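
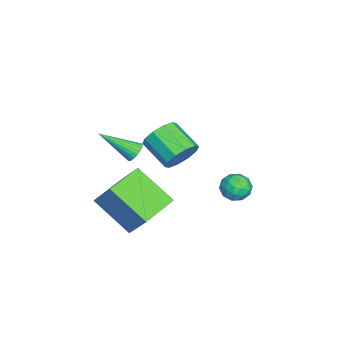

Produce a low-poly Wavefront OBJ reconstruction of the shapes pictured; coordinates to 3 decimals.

v 1.139 -2.882 2.83
v 1.627 -2.945 2.695
v 1.241 -4.358 3.89
v 1.645 -2.829 2.855
v 1.587 -2.721 3.011
v 1.461 -2.637 3.14
v 1.285 -2.59 3.222
v 1.087 -2.588 3.244
v 0.898 -2.631 3.202
v 0.744 -2.712 3.105
v 0.651 -2.819 2.965
v 0.632 -2.935 2.805
v 0.691 -3.044 2.648
v 0.817 -3.128 2.519
v 0.993 -3.174 2.438
v 1.19 -3.176 2.416
v 1.38 -3.133 2.457
v 1.533 -3.052 2.555
v -1.754 1.552 -0.759
v -1.306 1.426 -1.343
v -1.394 0.514 -0.257
v -0.946 0.388 -0.841
v -0.791 0.941 -0.364
v -1.013 1.582 -0.674
v -1.687 0.358 -0.926
v -1.909 0.999 -1.236
v -1.264 0.687 -1.446
v -0.71 1.048 -1.098
v -1.99 0.892 -0.502
v -1.436 1.253 -0.154
v -1.562 1.58 -1.095
v -1.138 0.36 -0.505
v -1.047 0.685 -0.225
v -0.783 0.611 -0.568
v -1.39 1.672 -0.702
v -1.126 1.598 -1.045
v -0.823 1.313 -0.47
v -1.574 0.342 -0.555
v -1.31 0.268 -0.898
v -1.917 1.329 -1.032
v -1.653 1.255 -1.375
v -1.877 0.627 -1.13
v -1.274 1.072 -1.499
v -1.062 0.462 -1.203
v -1.497 0.444 -1.254
v -1.628 0.821 -1.436
v -0.948 1.284 -1.294
v -0.736 0.674 -0.999
v -0.645 0.999 -0.719
v -0.776 1.376 -0.901
v -0.924 0.85 -1.355
v -1.964 1.266 -0.601
v -1.752 0.656 -0.306
v -1.924 0.564 -0.699
v -2.055 0.941 -0.881
v -1.638 1.478 -0.397
v -1.426 0.868 -0.101
v -1.072 1.119 -0.164
v -1.203 1.496 -0.346
v -1.776 1.09 -0.245
v 0.512 -3.576 0.607
v 1.082 -2.792 1.829
v 1.2 -2.012 -0.715
v 1.77 -1.229 0.507
v 2.13 -4.451 0.413
v 2.7 -3.668 1.635
v 2.818 -2.888 -0.909
v 3.388 -2.104 0.313
v -1.899 -1.39 0.513
v -1.212 -1.575 1.064
v -2.114 -2.675 1.819
v -2.801 -2.49 1.267
v -1.514 -1.169 1.295
v -2.415 -2.269 2.05
v -1.962 -0.847 1.228
v -2.864 -1.947 1.983
v -2.387 -0.733 0.887
v -3.289 -1.833 1.642
v -2.625 -0.87 0.403
v -3.527 -1.97 1.158
v -2.586 -1.205 -0.039
v -3.488 -2.305 0.716
v -2.285 -1.611 -0.27
v -3.186 -2.711 0.485
v -1.836 -1.933 -0.203
v -2.738 -3.033 0.552
v -1.411 -2.047 0.138
v -2.313 -3.147 0.893
v -1.173 -1.91 0.622
v -2.075 -3.01 1.377
f 2 1 4
f 2 4 3
f 4 1 5
f 4 5 3
f 5 1 6
f 5 6 3
f 6 1 7
f 6 7 3
f 7 1 8
f 7 8 3
f 8 1 9
f 8 9 3
f 9 1 10
f 9 10 3
f 10 1 11
f 10 11 3
f 11 1 12
f 11 12 3
f 12 1 13
f 12 13 3
f 13 1 14
f 13 14 3
f 14 1 15
f 14 15 3
f 15 1 16
f 15 16 3
f 16 1 17
f 16 17 3
f 17 1 18
f 17 18 3
f 18 1 2
f 18 2 3
f 19 56 35
f 56 30 59
f 35 59 24
f 56 59 35
f 19 35 31
f 35 24 36
f 31 36 20
f 35 36 31
f 19 31 40
f 31 20 41
f 40 41 26
f 31 41 40
f 19 40 52
f 40 26 55
f 52 55 29
f 40 55 52
f 19 52 56
f 52 29 60
f 56 60 30
f 52 60 56
f 20 36 47
f 36 24 50
f 47 50 28
f 36 50 47
f 24 59 37
f 59 30 58
f 37 58 23
f 59 58 37
f 30 60 57
f 60 29 53
f 57 53 21
f 60 53 57
f 29 55 54
f 55 26 42
f 54 42 25
f 55 42 54
f 26 41 46
f 41 20 43
f 46 43 27
f 41 43 46
f 22 48 34
f 48 28 49
f 34 49 23
f 48 49 34
f 22 34 32
f 34 23 33
f 32 33 21
f 34 33 32
f 22 32 39
f 32 21 38
f 39 38 25
f 32 38 39
f 22 39 44
f 39 25 45
f 44 45 27
f 39 45 44
f 22 44 48
f 44 27 51
f 48 51 28
f 44 51 48
f 23 49 37
f 49 28 50
f 37 50 24
f 49 50 37
f 21 33 57
f 33 23 58
f 57 58 30
f 33 58 57
f 25 38 54
f 38 21 53
f 54 53 29
f 38 53 54
f 27 45 46
f 45 25 42
f 46 42 26
f 45 42 46
f 28 51 47
f 51 27 43
f 47 43 20
f 51 43 47
f 62 64 61
f 65 62 61
f 61 64 63
f 63 65 61
f 62 68 64
f 66 62 65
f 66 68 62
f 64 68 63
f 67 65 63
f 63 68 67
f 67 66 65
f 68 66 67
f 70 69 73
f 70 73 71
f 71 73 74
f 71 74 72
f 73 69 75
f 73 75 74
f 74 75 76
f 74 76 72
f 75 69 77
f 75 77 76
f 76 77 78
f 76 78 72
f 77 69 79
f 77 79 78
f 78 79 80
f 78 80 72
f 79 69 81
f 79 81 80
f 80 81 82
f 80 82 72
f 81 69 83
f 81 83 82
f 82 83 84
f 82 84 72
f 83 69 85
f 83 85 84
f 84 85 86
f 84 86 72
f 85 69 87
f 85 87 86
f 86 87 88
f 86 88 72
f 87 69 89
f 87 89 88
f 88 89 90
f 88 90 72
f 89 69 70
f 89 70 90
f 90 70 71
f 90 71 72



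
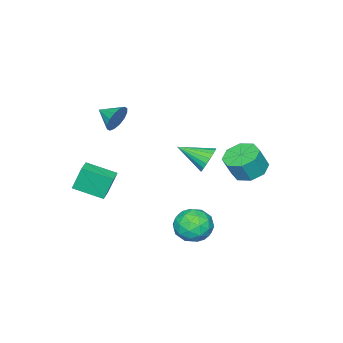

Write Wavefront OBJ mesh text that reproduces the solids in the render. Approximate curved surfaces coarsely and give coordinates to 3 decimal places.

v -4.296 0.473 -1.421
v -3.774 0.364 -2.133
v -3.564 -1.133 -0.639
v -3.549 0.584 -1.892
v -3.473 0.782 -1.557
v -3.559 0.918 -1.196
v -3.792 0.967 -0.879
v -4.124 0.917 -0.669
v -4.49 0.78 -0.608
v -4.818 0.581 -0.708
v -5.043 0.362 -0.95
v -5.119 0.164 -1.284
v -5.033 0.027 -1.646
v -4.801 -0.021 -1.963
v -4.468 0.028 -2.172
v -4.102 0.166 -2.233
v -3.272 4.035 -0.237
v -2.711 3.221 -0.62
v -2.146 3.011 0.655
v -2.708 3.825 1.037
v -2.315 3.926 -0.679
v -1.75 3.717 0.595
v -2.48 4.695 -0.48
v -1.915 4.486 0.795
v -3.109 5.077 -0.139
v -2.544 4.868 1.136
v -3.834 4.849 0.145
v -3.269 4.639 1.42
v -4.23 4.143 0.205
v -3.665 3.934 1.479
v -4.065 3.374 0.005
v -3.5 3.165 1.28
v -3.436 2.992 -0.336
v -2.871 2.783 0.939
v -0.039 -2.358 2.723
v 0.382 -2.522 1.945
v 0.079 -3.542 3.037
v 0.721 -2.409 2.244
v 0.856 -2.282 2.671
v 0.752 -2.176 3.113
v 0.435 -2.119 3.45
v -0.008 -2.125 3.592
v -0.46 -2.194 3.502
v -0.799 -2.307 3.203
v -0.934 -2.434 2.776
v -0.83 -2.54 2.334
v -0.514 -2.598 1.997
v -0.07 -2.591 1.855
v 0.127 3.949 -3.225
v 0.75 3.172 -2.636
v -0.67 2.568 -4.204
v -0.047 1.791 -3.615
v -0.887 2.383 -3.083
v -0.394 3.236 -2.478
v 0.474 2.504 -4.362
v 0.967 3.357 -3.757
v 0.964 2.279 -3.339
v 0.123 2.204 -2.548
v -0.043 3.536 -4.292
v -0.884 3.461 -3.501
v 0.509 3.682 -2.845
v -0.429 2.058 -3.995
v -0.922 2.406 -3.682
v -0.556 1.949 -3.336
v -0.163 3.72 -2.752
v 0.203 3.263 -2.406
v -0.76 2.799 -2.668
v -0.123 2.477 -4.434
v 0.243 2.02 -4.088
v 0.636 3.791 -3.504
v 1.002 3.334 -3.158
v 0.84 2.941 -4.172
v 1.001 2.7 -2.912
v 0.532 1.888 -3.487
v 0.838 2.307 -3.926
v 1.128 2.809 -3.571
v 0.507 2.656 -2.447
v 0.038 1.844 -3.022
v -0.456 2.192 -2.709
v -0.166 2.694 -2.354
v 0.632 2.131 -2.86
v 0.042 3.896 -3.818
v -0.427 3.084 -4.393
v 0.246 3.046 -4.486
v 0.536 3.548 -4.131
v -0.452 3.852 -3.353
v -0.921 3.04 -3.928
v -1.048 2.931 -3.269
v -0.758 3.433 -2.914
v -0.552 3.609 -3.98
v 1.701 -3.803 -1.911
v 1.314 -3.436 -0.435
v 0.946 -2.242 -2.497
v 0.56 -1.875 -1.02
v 2.56 -3.345 -1.8
v 2.174 -2.978 -0.323
v 1.806 -1.784 -2.385
v 1.419 -1.417 -0.909
f 2 1 4
f 2 4 3
f 4 1 5
f 4 5 3
f 5 1 6
f 5 6 3
f 6 1 7
f 6 7 3
f 7 1 8
f 7 8 3
f 8 1 9
f 8 9 3
f 9 1 10
f 9 10 3
f 10 1 11
f 10 11 3
f 11 1 12
f 11 12 3
f 12 1 13
f 12 13 3
f 13 1 14
f 13 14 3
f 14 1 15
f 14 15 3
f 15 1 16
f 15 16 3
f 16 1 2
f 16 2 3
f 18 17 21
f 18 21 19
f 19 21 22
f 19 22 20
f 21 17 23
f 21 23 22
f 22 23 24
f 22 24 20
f 23 17 25
f 23 25 24
f 24 25 26
f 24 26 20
f 25 17 27
f 25 27 26
f 26 27 28
f 26 28 20
f 27 17 29
f 27 29 28
f 28 29 30
f 28 30 20
f 29 17 31
f 29 31 30
f 30 31 32
f 30 32 20
f 31 17 33
f 31 33 32
f 32 33 34
f 32 34 20
f 33 17 18
f 33 18 34
f 34 18 19
f 34 19 20
f 36 35 38
f 36 38 37
f 38 35 39
f 38 39 37
f 39 35 40
f 39 40 37
f 40 35 41
f 40 41 37
f 41 35 42
f 41 42 37
f 42 35 43
f 42 43 37
f 43 35 44
f 43 44 37
f 44 35 45
f 44 45 37
f 45 35 46
f 45 46 37
f 46 35 47
f 46 47 37
f 47 35 48
f 47 48 37
f 48 35 36
f 48 36 37
f 49 86 65
f 86 60 89
f 65 89 54
f 86 89 65
f 49 65 61
f 65 54 66
f 61 66 50
f 65 66 61
f 49 61 70
f 61 50 71
f 70 71 56
f 61 71 70
f 49 70 82
f 70 56 85
f 82 85 59
f 70 85 82
f 49 82 86
f 82 59 90
f 86 90 60
f 82 90 86
f 50 66 77
f 66 54 80
f 77 80 58
f 66 80 77
f 54 89 67
f 89 60 88
f 67 88 53
f 89 88 67
f 60 90 87
f 90 59 83
f 87 83 51
f 90 83 87
f 59 85 84
f 85 56 72
f 84 72 55
f 85 72 84
f 56 71 76
f 71 50 73
f 76 73 57
f 71 73 76
f 52 78 64
f 78 58 79
f 64 79 53
f 78 79 64
f 52 64 62
f 64 53 63
f 62 63 51
f 64 63 62
f 52 62 69
f 62 51 68
f 69 68 55
f 62 68 69
f 52 69 74
f 69 55 75
f 74 75 57
f 69 75 74
f 52 74 78
f 74 57 81
f 78 81 58
f 74 81 78
f 53 79 67
f 79 58 80
f 67 80 54
f 79 80 67
f 51 63 87
f 63 53 88
f 87 88 60
f 63 88 87
f 55 68 84
f 68 51 83
f 84 83 59
f 68 83 84
f 57 75 76
f 75 55 72
f 76 72 56
f 75 72 76
f 58 81 77
f 81 57 73
f 77 73 50
f 81 73 77
f 92 94 91
f 95 92 91
f 91 94 93
f 93 95 91
f 92 98 94
f 96 92 95
f 96 98 92
f 94 98 93
f 97 95 93
f 93 98 97
f 97 96 95
f 98 96 97



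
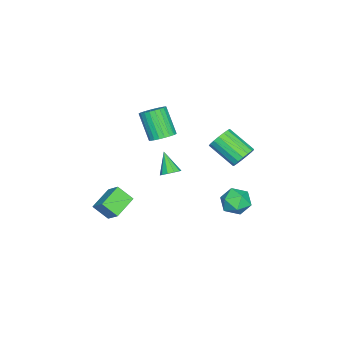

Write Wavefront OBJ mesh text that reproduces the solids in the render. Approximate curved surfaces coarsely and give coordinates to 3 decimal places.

v 2.728 0.454 0.259
v 3.239 0.149 0.395
v 2.032 -0.214 1.381
v 3.241 0.473 0.588
v 3.047 0.789 0.656
v 2.731 0.977 0.572
v 2.414 0.965 0.368
v 2.217 0.758 0.123
v 2.215 0.434 -0.071
v 2.409 0.118 -0.139
v 2.725 -0.07 -0.054
v 3.042 -0.058 0.149
v 0.716 3.99 1.085
v 1.478 3.731 0.991
v 1.065 2.151 2
v 0.304 2.41 2.095
v 1.49 3.937 1.319
v 1.078 2.357 2.328
v 1.325 4.156 1.593
v 0.913 2.575 2.603
v 1.021 4.336 1.751
v 0.608 2.756 2.761
v 0.646 4.437 1.757
v 0.234 2.857 2.766
v 0.288 4.436 1.609
v -0.124 2.856 2.618
v 0.028 4.333 1.34
v -0.384 2.752 2.35
v -0.074 4.151 1.014
v -0.487 2.571 2.023
v 0.004 3.932 0.704
v -0.408 2.352 1.713
v 0.246 3.727 0.481
v -0.166 2.146 1.49
v 0.596 3.582 0.396
v 0.183 2.001 1.406
v 0.973 3.53 0.47
v 0.56 1.95 1.479
v 1.291 3.584 0.684
v 0.879 2.004 1.694
v 1.066 4.345 -2.439
v 1.751 4.848 -1.955
v 1.669 2.992 -1.885
v 2.354 3.495 -1.401
v 1.419 3.546 -1.12
v 1.046 4.383 -1.462
v 2.374 3.457 -2.378
v 2.001 4.294 -2.72
v 2.559 4.3 -1.917
v 1.968 4.355 -1.14
v 1.452 3.485 -2.7
v 0.861 3.54 -1.923
v 1.774 -0.375 2.392
v 2.522 -0.566 2.604
v 1.853 -1.436 4.18
v 1.106 -1.245 3.968
v 2.488 -0.288 2.743
v 1.819 -1.158 4.319
v 2.346 -0.024 2.829
v 1.677 -0.894 4.404
v 2.116 0.187 2.848
v 1.448 -0.683 4.423
v 1.835 0.312 2.797
v 1.166 -0.558 4.373
v 1.544 0.333 2.686
v 0.876 -0.537 4.261
v 1.289 0.246 2.529
v 0.62 -0.624 4.104
v 1.107 0.064 2.352
v 0.438 -0.806 3.927
v 1.027 -0.184 2.18
v 0.358 -1.054 3.756
v 1.061 -0.462 2.041
v 0.392 -1.332 3.617
v 1.203 -0.726 1.956
v 0.534 -1.596 3.531
v 1.432 -0.937 1.937
v 0.764 -1.807 3.512
v 1.714 -1.062 1.987
v 1.045 -1.932 3.563
v 2.004 -1.083 2.099
v 1.336 -1.953 3.674
v 2.26 -0.996 2.256
v 1.591 -1.866 3.831
v 2.442 -0.814 2.433
v 1.773 -1.684 4.008
v 2.57 -3.418 -4.924
v 2.645 -4.337 -4.08
v 1.091 -3.057 -4.4
v 1.166 -3.976 -3.556
v 3.054 -2.624 -4.104
v 3.129 -3.543 -3.26
v 1.575 -2.263 -3.58
v 1.65 -3.182 -2.736
f 2 1 4
f 2 4 3
f 4 1 5
f 4 5 3
f 5 1 6
f 5 6 3
f 6 1 7
f 6 7 3
f 7 1 8
f 7 8 3
f 8 1 9
f 8 9 3
f 9 1 10
f 9 10 3
f 10 1 11
f 10 11 3
f 11 1 12
f 11 12 3
f 12 1 2
f 12 2 3
f 14 13 17
f 14 17 15
f 15 17 18
f 15 18 16
f 17 13 19
f 17 19 18
f 18 19 20
f 18 20 16
f 19 13 21
f 19 21 20
f 20 21 22
f 20 22 16
f 21 13 23
f 21 23 22
f 22 23 24
f 22 24 16
f 23 13 25
f 23 25 24
f 24 25 26
f 24 26 16
f 25 13 27
f 25 27 26
f 26 27 28
f 26 28 16
f 27 13 29
f 27 29 28
f 28 29 30
f 28 30 16
f 29 13 31
f 29 31 30
f 30 31 32
f 30 32 16
f 31 13 33
f 31 33 32
f 32 33 34
f 32 34 16
f 33 13 35
f 33 35 34
f 34 35 36
f 34 36 16
f 35 13 37
f 35 37 36
f 36 37 38
f 36 38 16
f 37 13 39
f 37 39 38
f 38 39 40
f 38 40 16
f 39 13 14
f 39 14 40
f 40 14 15
f 40 15 16
f 41 52 46
f 41 46 42
f 41 42 48
f 41 48 51
f 41 51 52
f 42 46 50
f 46 52 45
f 52 51 43
f 51 48 47
f 48 42 49
f 44 50 45
f 44 45 43
f 44 43 47
f 44 47 49
f 44 49 50
f 45 50 46
f 43 45 52
f 47 43 51
f 49 47 48
f 50 49 42
f 54 53 57
f 54 57 55
f 55 57 58
f 55 58 56
f 57 53 59
f 57 59 58
f 58 59 60
f 58 60 56
f 59 53 61
f 59 61 60
f 60 61 62
f 60 62 56
f 61 53 63
f 61 63 62
f 62 63 64
f 62 64 56
f 63 53 65
f 63 65 64
f 64 65 66
f 64 66 56
f 65 53 67
f 65 67 66
f 66 67 68
f 66 68 56
f 67 53 69
f 67 69 68
f 68 69 70
f 68 70 56
f 69 53 71
f 69 71 70
f 70 71 72
f 70 72 56
f 71 53 73
f 71 73 72
f 72 73 74
f 72 74 56
f 73 53 75
f 73 75 74
f 74 75 76
f 74 76 56
f 75 53 77
f 75 77 76
f 76 77 78
f 76 78 56
f 77 53 79
f 77 79 78
f 78 79 80
f 78 80 56
f 79 53 81
f 79 81 80
f 80 81 82
f 80 82 56
f 81 53 83
f 81 83 82
f 82 83 84
f 82 84 56
f 83 53 85
f 83 85 84
f 84 85 86
f 84 86 56
f 85 53 54
f 85 54 86
f 86 54 55
f 86 55 56
f 88 90 87
f 91 88 87
f 87 90 89
f 89 91 87
f 88 94 90
f 92 88 91
f 92 94 88
f 90 94 89
f 93 91 89
f 89 94 93
f 93 92 91
f 94 92 93



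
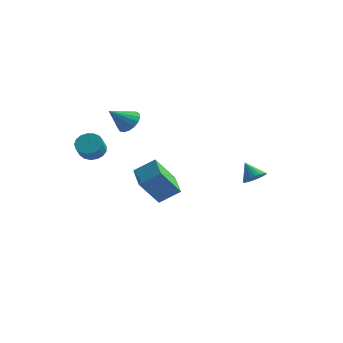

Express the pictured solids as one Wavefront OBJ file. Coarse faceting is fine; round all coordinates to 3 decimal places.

v -3.093 -0.355 3.415
v -2.416 -0.316 3.859
v -3.667 -1.405 4.385
v -2.645 -0.046 4.016
v -2.977 0.154 4.035
v -3.335 0.237 3.913
v -3.638 0.184 3.676
v -3.816 0.008 3.38
v -3.828 -0.251 3.092
v -3.672 -0.534 2.878
v -3.383 -0.776 2.787
v -3.027 -0.922 2.84
v -2.687 -0.937 3.025
v -2.439 -0.82 3.299
v -2.342 -0.596 3.6
v 3.364 1.826 -0.115
v 3.814 1.502 0.312
v 2.636 2.014 0.795
v 3.901 1.76 0.328
v 3.907 2.029 0.277
v 3.83 2.266 0.166
v 3.681 2.436 0.013
v 3.485 2.514 -0.161
v 3.27 2.486 -0.327
v 3.069 2.358 -0.461
v 2.913 2.149 -0.542
v 2.826 1.891 -0.558
v 2.82 1.623 -0.507
v 2.898 1.386 -0.396
v 3.046 1.215 -0.243
v 3.242 1.138 -0.069
v 3.457 1.165 0.097
v 3.658 1.293 0.231
v -3.676 -2.919 2.023
v -2.946 -2.713 1.981
v -2.714 -3.394 2.675
v -3.444 -3.601 2.717
v -3.083 -2.496 2.239
v -2.851 -3.177 2.934
v -3.356 -2.377 2.448
v -3.124 -3.058 3.142
v -3.703 -2.382 2.559
v -3.47 -3.063 3.254
v -4.043 -2.51 2.548
v -3.81 -3.191 3.242
v -4.299 -2.732 2.416
v -4.067 -3.413 3.11
v -4.413 -2.997 2.194
v -4.18 -3.678 2.888
v -4.358 -3.244 1.933
v -4.125 -3.925 2.627
v -4.147 -3.417 1.692
v -3.914 -4.098 2.387
v -3.828 -3.476 1.528
v -3.595 -4.157 2.222
v -3.474 -3.407 1.476
v -3.241 -4.088 2.171
v -3.167 -3.227 1.55
v -2.934 -3.908 2.245
v -2.976 -2.976 1.732
v -2.744 -3.658 2.427
v -3.166 2.686 -3.529
v -3.762 1.577 -1.924
v -4.355 3.964 -3.088
v -4.951 2.855 -1.483
v -2.149 3.345 -2.697
v -2.745 2.236 -1.092
v -3.338 4.623 -2.256
v -3.934 3.514 -0.651
f 2 1 4
f 2 4 3
f 4 1 5
f 4 5 3
f 5 1 6
f 5 6 3
f 6 1 7
f 6 7 3
f 7 1 8
f 7 8 3
f 8 1 9
f 8 9 3
f 9 1 10
f 9 10 3
f 10 1 11
f 10 11 3
f 11 1 12
f 11 12 3
f 12 1 13
f 12 13 3
f 13 1 14
f 13 14 3
f 14 1 15
f 14 15 3
f 15 1 2
f 15 2 3
f 17 16 19
f 17 19 18
f 19 16 20
f 19 20 18
f 20 16 21
f 20 21 18
f 21 16 22
f 21 22 18
f 22 16 23
f 22 23 18
f 23 16 24
f 23 24 18
f 24 16 25
f 24 25 18
f 25 16 26
f 25 26 18
f 26 16 27
f 26 27 18
f 27 16 28
f 27 28 18
f 28 16 29
f 28 29 18
f 29 16 30
f 29 30 18
f 30 16 31
f 30 31 18
f 31 16 32
f 31 32 18
f 32 16 33
f 32 33 18
f 33 16 17
f 33 17 18
f 35 34 38
f 35 38 36
f 36 38 39
f 36 39 37
f 38 34 40
f 38 40 39
f 39 40 41
f 39 41 37
f 40 34 42
f 40 42 41
f 41 42 43
f 41 43 37
f 42 34 44
f 42 44 43
f 43 44 45
f 43 45 37
f 44 34 46
f 44 46 45
f 45 46 47
f 45 47 37
f 46 34 48
f 46 48 47
f 47 48 49
f 47 49 37
f 48 34 50
f 48 50 49
f 49 50 51
f 49 51 37
f 50 34 52
f 50 52 51
f 51 52 53
f 51 53 37
f 52 34 54
f 52 54 53
f 53 54 55
f 53 55 37
f 54 34 56
f 54 56 55
f 55 56 57
f 55 57 37
f 56 34 58
f 56 58 57
f 57 58 59
f 57 59 37
f 58 34 60
f 58 60 59
f 59 60 61
f 59 61 37
f 60 34 35
f 60 35 61
f 61 35 36
f 61 36 37
f 63 65 62
f 66 63 62
f 62 65 64
f 64 66 62
f 63 69 65
f 67 63 66
f 67 69 63
f 65 69 64
f 68 66 64
f 64 69 68
f 68 67 66
f 69 67 68



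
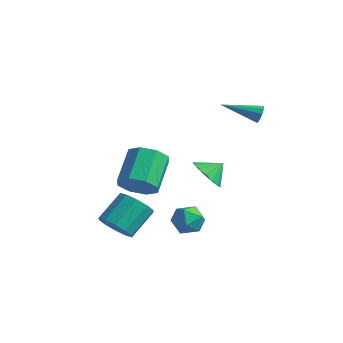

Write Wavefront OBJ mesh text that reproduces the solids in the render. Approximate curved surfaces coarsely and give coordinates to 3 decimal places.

v -3.079 -1.488 -1.61
v -2.092 -1.144 -1.434
v -2.834 0.351 -0.193
v -3.821 0.008 -0.37
v -2.436 -0.784 -2.074
v -3.178 0.712 -0.833
v -3.157 -0.836 -2.443
v -3.899 0.659 -1.202
v -3.832 -1.27 -2.324
v -4.574 0.226 -1.083
v -4.066 -1.831 -1.787
v -4.808 -0.336 -0.546
v -3.722 -2.192 -1.147
v -4.464 -0.696 0.094
v -3.001 -2.139 -0.778
v -3.743 -0.644 0.463
v -2.326 -1.706 -0.897
v -3.068 -0.21 0.344
v -2.764 -3.278 -3.53
v -1.817 -3.131 -3.736
v -1.79 -1.735 -2.616
v -2.736 -1.882 -2.41
v -2.146 -2.809 -4.13
v -2.119 -1.413 -3.009
v -2.712 -2.666 -4.294
v -2.684 -1.27 -3.173
v -3.297 -2.757 -4.166
v -3.269 -1.361 -3.046
v -3.678 -3.047 -3.796
v -3.651 -1.651 -2.676
v -3.71 -3.425 -3.324
v -3.683 -2.029 -2.204
v -3.381 -3.747 -2.931
v -3.354 -2.351 -1.81
v -2.816 -3.89 -2.767
v -2.788 -2.494 -1.646
v -2.231 -3.799 -2.894
v -2.203 -2.403 -1.774
v -1.849 -3.509 -3.264
v -1.822 -2.113 -2.144
v -0.041 -0.086 -3.217
v 0.313 -0.682 -2.62
v -1.133 -1.038 -3.52
v -0.779 -1.634 -2.923
v -1.157 -0.856 -2.623
v -0.481 -0.268 -2.437
v -0.339 -1.452 -3.703
v 0.337 -0.864 -3.517
v 0.129 -1.526 -2.921
v -0.377 -1.158 -2.253
v -0.443 -0.562 -3.887
v -0.949 -0.194 -3.219
v 0.324 3.263 2.687
v 0.591 3.19 3.151
v -1.064 2.017 3.293
v 0.38 3.446 3.192
v 0.147 3.631 3.041
v -0.018 3.676 2.754
v -0.052 3.562 2.442
v 0.057 3.335 2.224
v 0.268 3.08 2.183
v 0.5 2.894 2.334
v 0.665 2.85 2.621
v 0.7 2.963 2.933
v -3.038 3.234 -2.648
v -2.088 2.954 -2.93
v -2.622 3.966 -1.972
v -2.205 3.313 -3.248
v -2.512 3.653 -3.428
v -2.941 3.898 -3.429
v -3.391 3.99 -3.251
v -3.761 3.909 -2.935
v -3.965 3.673 -2.553
v -3.957 3.337 -2.193
v -3.738 2.976 -1.937
v -3.359 2.675 -1.844
v -2.907 2.502 -1.935
v -2.484 2.496 -2.189
v -2.189 2.659 -2.548
f 2 1 5
f 2 5 3
f 3 5 6
f 3 6 4
f 5 1 7
f 5 7 6
f 6 7 8
f 6 8 4
f 7 1 9
f 7 9 8
f 8 9 10
f 8 10 4
f 9 1 11
f 9 11 10
f 10 11 12
f 10 12 4
f 11 1 13
f 11 13 12
f 12 13 14
f 12 14 4
f 13 1 15
f 13 15 14
f 14 15 16
f 14 16 4
f 15 1 17
f 15 17 16
f 16 17 18
f 16 18 4
f 17 1 2
f 17 2 18
f 18 2 3
f 18 3 4
f 20 19 23
f 20 23 21
f 21 23 24
f 21 24 22
f 23 19 25
f 23 25 24
f 24 25 26
f 24 26 22
f 25 19 27
f 25 27 26
f 26 27 28
f 26 28 22
f 27 19 29
f 27 29 28
f 28 29 30
f 28 30 22
f 29 19 31
f 29 31 30
f 30 31 32
f 30 32 22
f 31 19 33
f 31 33 32
f 32 33 34
f 32 34 22
f 33 19 35
f 33 35 34
f 34 35 36
f 34 36 22
f 35 19 37
f 35 37 36
f 36 37 38
f 36 38 22
f 37 19 39
f 37 39 38
f 38 39 40
f 38 40 22
f 39 19 20
f 39 20 40
f 40 20 21
f 40 21 22
f 41 52 46
f 41 46 42
f 41 42 48
f 41 48 51
f 41 51 52
f 42 46 50
f 46 52 45
f 52 51 43
f 51 48 47
f 48 42 49
f 44 50 45
f 44 45 43
f 44 43 47
f 44 47 49
f 44 49 50
f 45 50 46
f 43 45 52
f 47 43 51
f 49 47 48
f 50 49 42
f 54 53 56
f 54 56 55
f 56 53 57
f 56 57 55
f 57 53 58
f 57 58 55
f 58 53 59
f 58 59 55
f 59 53 60
f 59 60 55
f 60 53 61
f 60 61 55
f 61 53 62
f 61 62 55
f 62 53 63
f 62 63 55
f 63 53 64
f 63 64 55
f 64 53 54
f 64 54 55
f 66 65 68
f 66 68 67
f 68 65 69
f 68 69 67
f 69 65 70
f 69 70 67
f 70 65 71
f 70 71 67
f 71 65 72
f 71 72 67
f 72 65 73
f 72 73 67
f 73 65 74
f 73 74 67
f 74 65 75
f 74 75 67
f 75 65 76
f 75 76 67
f 76 65 77
f 76 77 67
f 77 65 78
f 77 78 67
f 78 65 79
f 78 79 67
f 79 65 66
f 79 66 67



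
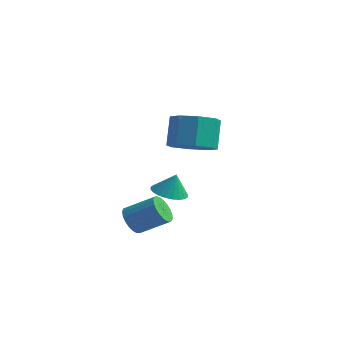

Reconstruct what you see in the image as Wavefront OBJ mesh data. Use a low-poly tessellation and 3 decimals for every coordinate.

v -2.068 2.47 -2.207
v -1.555 3.108 -2.434
v -1.792 2.63 -1.133
v -1.84 3.269 -2.385
v -2.161 3.309 -2.308
v -2.467 3.221 -2.216
v -2.712 3.018 -2.122
v -2.86 2.732 -2.042
v -2.887 2.407 -1.986
v -2.789 2.09 -1.964
v -2.582 1.832 -1.979
v -2.296 1.671 -2.029
v -1.976 1.631 -2.105
v -1.67 1.719 -2.197
v -1.424 1.922 -2.291
v -1.277 2.207 -2.372
v -1.25 2.533 -2.427
v -1.347 2.849 -2.449
v -1.531 -0.657 -2.694
v -1.257 -0.369 -3.33
v -0.095 0.265 -2.542
v -0.369 -0.023 -1.906
v -1.447 -0.141 -3.232
v -0.285 0.492 -2.445
v -1.651 -0.003 -3.042
v -0.489 0.63 -2.254
v -1.835 0.022 -2.791
v -0.673 0.655 -2.003
v -1.966 -0.07 -2.523
v -0.804 0.563 -1.736
v -2.022 -0.264 -2.285
v -0.86 0.37 -1.498
v -1.993 -0.525 -2.118
v -0.831 0.108 -1.33
v -1.884 -0.809 -2.05
v -0.722 -0.176 -1.262
v -1.714 -1.067 -2.094
v -0.552 -0.434 -1.306
v -1.512 -1.254 -2.241
v -0.351 -0.621 -1.453
v -1.314 -1.338 -2.466
v -0.152 -0.704 -1.679
v -1.153 -1.303 -2.731
v 0.009 -0.67 -1.944
v -1.057 -1.157 -2.99
v 0.104 -0.524 -2.202
v -1.044 -0.925 -3.197
v 0.118 -0.291 -2.409
v -1.114 -0.646 -3.317
v 0.048 -0.012 -2.53
v 0.885 0.333 1.862
v 1.92 0.382 2.089
v 1.589 1.016 3.464
v 0.555 0.967 3.238
v 1.652 1.05 1.716
v 1.321 1.685 3.091
v 0.935 1.299 1.429
v 0.604 1.933 2.804
v 0.189 0.982 1.396
v -0.142 1.616 2.771
v -0.149 0.284 1.636
v -0.48 0.918 3.011
v 0.119 -0.385 2.009
v -0.212 0.25 3.384
v 0.836 -0.633 2.296
v 0.505 0.001 3.671
v 1.582 -0.316 2.329
v 1.251 0.318 3.704
f 2 1 4
f 2 4 3
f 4 1 5
f 4 5 3
f 5 1 6
f 5 6 3
f 6 1 7
f 6 7 3
f 7 1 8
f 7 8 3
f 8 1 9
f 8 9 3
f 9 1 10
f 9 10 3
f 10 1 11
f 10 11 3
f 11 1 12
f 11 12 3
f 12 1 13
f 12 13 3
f 13 1 14
f 13 14 3
f 14 1 15
f 14 15 3
f 15 1 16
f 15 16 3
f 16 1 17
f 16 17 3
f 17 1 18
f 17 18 3
f 18 1 2
f 18 2 3
f 20 19 23
f 20 23 21
f 21 23 24
f 21 24 22
f 23 19 25
f 23 25 24
f 24 25 26
f 24 26 22
f 25 19 27
f 25 27 26
f 26 27 28
f 26 28 22
f 27 19 29
f 27 29 28
f 28 29 30
f 28 30 22
f 29 19 31
f 29 31 30
f 30 31 32
f 30 32 22
f 31 19 33
f 31 33 32
f 32 33 34
f 32 34 22
f 33 19 35
f 33 35 34
f 34 35 36
f 34 36 22
f 35 19 37
f 35 37 36
f 36 37 38
f 36 38 22
f 37 19 39
f 37 39 38
f 38 39 40
f 38 40 22
f 39 19 41
f 39 41 40
f 40 41 42
f 40 42 22
f 41 19 43
f 41 43 42
f 42 43 44
f 42 44 22
f 43 19 45
f 43 45 44
f 44 45 46
f 44 46 22
f 45 19 47
f 45 47 46
f 46 47 48
f 46 48 22
f 47 19 49
f 47 49 48
f 48 49 50
f 48 50 22
f 49 19 20
f 49 20 50
f 50 20 21
f 50 21 22
f 52 51 55
f 52 55 53
f 53 55 56
f 53 56 54
f 55 51 57
f 55 57 56
f 56 57 58
f 56 58 54
f 57 51 59
f 57 59 58
f 58 59 60
f 58 60 54
f 59 51 61
f 59 61 60
f 60 61 62
f 60 62 54
f 61 51 63
f 61 63 62
f 62 63 64
f 62 64 54
f 63 51 65
f 63 65 64
f 64 65 66
f 64 66 54
f 65 51 67
f 65 67 66
f 66 67 68
f 66 68 54
f 67 51 52
f 67 52 68
f 68 52 53
f 68 53 54



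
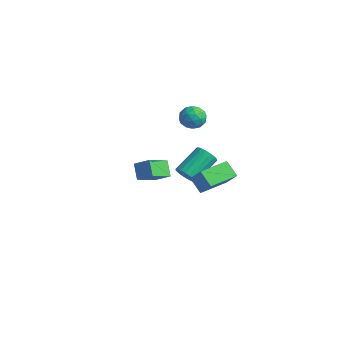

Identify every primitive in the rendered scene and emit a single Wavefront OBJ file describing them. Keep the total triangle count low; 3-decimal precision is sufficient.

v -3.539 2.327 -3.398
v -2.9 2.516 -3.53
v -3.141 4.042 -2.513
v -3.781 3.853 -2.382
v -3.055 2.642 -3.757
v -3.296 4.169 -2.74
v -3.307 2.706 -3.913
v -3.548 4.233 -2.896
v -3.604 2.695 -3.967
v -3.845 4.221 -2.95
v -3.889 2.611 -3.908
v -4.13 4.137 -2.891
v -4.105 2.471 -3.748
v -4.346 3.997 -2.731
v -4.208 2.302 -3.52
v -4.449 3.828 -2.503
v -4.179 2.138 -3.267
v -4.42 3.664 -2.25
v -4.024 2.011 -3.04
v -4.265 3.538 -2.023
v -3.772 1.947 -2.884
v -4.013 3.474 -1.867
v -3.475 1.959 -2.83
v -3.716 3.485 -1.813
v -3.19 2.043 -2.889
v -3.431 3.569 -1.872
v -2.974 2.183 -3.049
v -3.215 3.709 -2.032
v -2.871 2.352 -3.277
v -3.112 3.878 -2.26
v -1.346 1.747 -3.308
v -2.133 1.654 -2.589
v -1.427 3.44 -3.179
v -2.214 3.348 -2.46
v -0.366 1.712 -2.24
v -1.153 1.62 -1.521
v -0.447 3.406 -2.111
v -1.234 3.313 -1.392
v 1.315 -3.967 2.406
v 2.049 -3.576 2.925
v 1.095 -2.798 1.835
v 1.829 -2.406 2.354
v 1.931 -4.194 1.706
v 2.665 -3.802 2.225
v 1.711 -3.024 1.135
v 2.445 -2.633 1.654
v -4.506 3.23 0.08
v -3.903 3.716 0.229
v -4.077 2.424 0.971
v -3.474 2.91 1.12
v -4.208 3.12 1.316
v -4.474 3.619 0.765
v -3.506 2.521 0.435
v -3.772 3.02 -0.116
v -3.286 3.278 0.449
v -3.72 3.649 0.993
v -4.26 2.491 0.207
v -4.694 2.862 0.751
v -4.242 3.544 0.076
v -3.738 2.596 1.124
v -4.169 2.72 1.238
v -3.815 3.006 1.326
v -4.578 3.487 0.391
v -4.224 3.772 0.479
v -4.403 3.422 1.118
v -3.756 2.368 0.721
v -3.402 2.653 0.809
v -4.165 3.134 -0.126
v -3.811 3.42 -0.038
v -3.577 2.718 0.082
v -3.525 3.572 0.293
v -3.273 3.098 0.817
v -3.292 2.87 0.414
v -3.447 3.163 0.091
v -3.78 3.79 0.613
v -3.528 3.316 1.137
v -3.959 3.44 1.252
v -4.115 3.733 0.928
v -3.417 3.532 0.742
v -4.452 2.824 0.063
v -4.2 2.35 0.587
v -3.865 2.407 0.272
v -4.021 2.7 -0.052
v -4.707 3.042 0.383
v -4.455 2.568 0.907
v -4.533 2.977 1.109
v -4.688 3.27 0.786
v -4.563 2.608 0.458
f 2 1 5
f 2 5 3
f 3 5 6
f 3 6 4
f 5 1 7
f 5 7 6
f 6 7 8
f 6 8 4
f 7 1 9
f 7 9 8
f 8 9 10
f 8 10 4
f 9 1 11
f 9 11 10
f 10 11 12
f 10 12 4
f 11 1 13
f 11 13 12
f 12 13 14
f 12 14 4
f 13 1 15
f 13 15 14
f 14 15 16
f 14 16 4
f 15 1 17
f 15 17 16
f 16 17 18
f 16 18 4
f 17 1 19
f 17 19 18
f 18 19 20
f 18 20 4
f 19 1 21
f 19 21 20
f 20 21 22
f 20 22 4
f 21 1 23
f 21 23 22
f 22 23 24
f 22 24 4
f 23 1 25
f 23 25 24
f 24 25 26
f 24 26 4
f 25 1 27
f 25 27 26
f 26 27 28
f 26 28 4
f 27 1 29
f 27 29 28
f 28 29 30
f 28 30 4
f 29 1 2
f 29 2 30
f 30 2 3
f 30 3 4
f 32 34 31
f 35 32 31
f 31 34 33
f 33 35 31
f 32 38 34
f 36 32 35
f 36 38 32
f 34 38 33
f 37 35 33
f 33 38 37
f 37 36 35
f 38 36 37
f 40 42 39
f 43 40 39
f 39 42 41
f 41 43 39
f 40 46 42
f 44 40 43
f 44 46 40
f 42 46 41
f 45 43 41
f 41 46 45
f 45 44 43
f 46 44 45
f 47 84 63
f 84 58 87
f 63 87 52
f 84 87 63
f 47 63 59
f 63 52 64
f 59 64 48
f 63 64 59
f 47 59 68
f 59 48 69
f 68 69 54
f 59 69 68
f 47 68 80
f 68 54 83
f 80 83 57
f 68 83 80
f 47 80 84
f 80 57 88
f 84 88 58
f 80 88 84
f 48 64 75
f 64 52 78
f 75 78 56
f 64 78 75
f 52 87 65
f 87 58 86
f 65 86 51
f 87 86 65
f 58 88 85
f 88 57 81
f 85 81 49
f 88 81 85
f 57 83 82
f 83 54 70
f 82 70 53
f 83 70 82
f 54 69 74
f 69 48 71
f 74 71 55
f 69 71 74
f 50 76 62
f 76 56 77
f 62 77 51
f 76 77 62
f 50 62 60
f 62 51 61
f 60 61 49
f 62 61 60
f 50 60 67
f 60 49 66
f 67 66 53
f 60 66 67
f 50 67 72
f 67 53 73
f 72 73 55
f 67 73 72
f 50 72 76
f 72 55 79
f 76 79 56
f 72 79 76
f 51 77 65
f 77 56 78
f 65 78 52
f 77 78 65
f 49 61 85
f 61 51 86
f 85 86 58
f 61 86 85
f 53 66 82
f 66 49 81
f 82 81 57
f 66 81 82
f 55 73 74
f 73 53 70
f 74 70 54
f 73 70 74
f 56 79 75
f 79 55 71
f 75 71 48
f 79 71 75



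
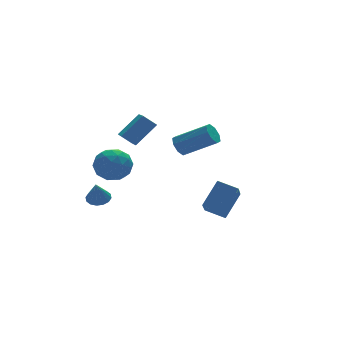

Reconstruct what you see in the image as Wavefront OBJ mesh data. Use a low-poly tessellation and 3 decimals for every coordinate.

v -3.761 -0.53 3.549
v -2.466 -0.433 4.766
v -3.248 1.102 2.872
v -1.952 1.199 4.089
v -3.148 -0.979 2.931
v -1.852 -0.882 4.148
v -2.634 0.653 2.254
v -1.339 0.75 3.471
v -2.794 2.689 -0.521
v -2.105 2.007 0.148
v -4.335 1.793 0.152
v -3.646 1.111 0.821
v -3.756 2.257 1.066
v -2.803 2.811 0.651
v -3.637 0.989 -0.351
v -2.684 1.543 -0.766
v -2.626 0.956 0.253
v -2.7 1.74 1.129
v -3.74 2.06 -0.829
v -3.814 2.844 0.047
v -2.314 2.427 -0.245
v -4.126 1.373 0.545
v -4.19 2.047 0.69
v -3.786 1.646 1.083
v -2.724 2.899 0.05
v -2.32 2.498 0.443
v -3.29 2.646 0.983
v -4.12 1.302 -0.143
v -3.716 0.901 0.25
v -2.654 2.154 -0.783
v -2.25 1.753 -0.39
v -3.15 1.154 -0.683
v -2.216 1.408 0.21
v -3.122 0.881 0.605
v -3.116 0.81 -0.084
v -2.556 1.135 -0.328
v -2.259 1.869 0.724
v -3.165 1.342 1.12
v -3.229 2.016 1.264
v -2.669 2.341 1.02
v -2.565 1.251 0.786
v -3.275 2.458 -0.82
v -4.181 1.931 -0.424
v -3.771 1.459 -0.72
v -3.211 1.784 -0.964
v -3.318 2.919 -0.305
v -4.224 2.392 0.09
v -3.884 2.665 0.628
v -3.324 2.99 0.384
v -3.875 2.549 -0.486
v -3.688 2.893 -2.816
v -3.079 2.491 -2.789
v -4.012 2.487 -1.504
v -2.978 2.831 -2.659
v -3.067 3.187 -2.571
v -3.322 3.465 -2.548
v -3.676 3.589 -2.597
v -4.033 3.527 -2.705
v -4.297 3.294 -2.842
v -4.399 2.954 -2.972
v -4.31 2.598 -3.06
v -4.054 2.32 -3.083
v -3.701 2.196 -3.034
v -3.344 2.259 -2.926
v -0.992 -1.831 2.795
v -0.649 -1.972 2.201
v 0.814 -3.09 3.311
v 0.472 -2.949 3.905
v -0.48 -1.52 2.433
v 0.984 -2.638 3.543
v -0.61 -1.25 2.877
v 0.853 -2.368 3.987
v -0.964 -1.32 3.273
v 0.499 -2.438 4.383
v -1.334 -1.69 3.389
v 0.129 -2.808 4.499
v -1.504 -2.142 3.157
v -0.04 -3.26 4.267
v -1.373 -2.412 2.713
v 0.09 -3.53 3.823
v -1.019 -2.342 2.317
v 0.444 -3.46 3.427
v 1.752 -1.747 -3.08
v 2.953 -1.217 -1.693
v 0.895 -0.855 -2.68
v 2.096 -0.324 -1.292
v 2.644 -0.296 -4.408
v 3.845 0.235 -3.02
v 1.787 0.597 -4.007
v 2.988 1.127 -2.62
f 2 4 1
f 5 2 1
f 1 4 3
f 3 5 1
f 2 8 4
f 6 2 5
f 6 8 2
f 4 8 3
f 7 5 3
f 3 8 7
f 7 6 5
f 8 6 7
f 9 46 25
f 46 20 49
f 25 49 14
f 46 49 25
f 9 25 21
f 25 14 26
f 21 26 10
f 25 26 21
f 9 21 30
f 21 10 31
f 30 31 16
f 21 31 30
f 9 30 42
f 30 16 45
f 42 45 19
f 30 45 42
f 9 42 46
f 42 19 50
f 46 50 20
f 42 50 46
f 10 26 37
f 26 14 40
f 37 40 18
f 26 40 37
f 14 49 27
f 49 20 48
f 27 48 13
f 49 48 27
f 20 50 47
f 50 19 43
f 47 43 11
f 50 43 47
f 19 45 44
f 45 16 32
f 44 32 15
f 45 32 44
f 16 31 36
f 31 10 33
f 36 33 17
f 31 33 36
f 12 38 24
f 38 18 39
f 24 39 13
f 38 39 24
f 12 24 22
f 24 13 23
f 22 23 11
f 24 23 22
f 12 22 29
f 22 11 28
f 29 28 15
f 22 28 29
f 12 29 34
f 29 15 35
f 34 35 17
f 29 35 34
f 12 34 38
f 34 17 41
f 38 41 18
f 34 41 38
f 13 39 27
f 39 18 40
f 27 40 14
f 39 40 27
f 11 23 47
f 23 13 48
f 47 48 20
f 23 48 47
f 15 28 44
f 28 11 43
f 44 43 19
f 28 43 44
f 17 35 36
f 35 15 32
f 36 32 16
f 35 32 36
f 18 41 37
f 41 17 33
f 37 33 10
f 41 33 37
f 52 51 54
f 52 54 53
f 54 51 55
f 54 55 53
f 55 51 56
f 55 56 53
f 56 51 57
f 56 57 53
f 57 51 58
f 57 58 53
f 58 51 59
f 58 59 53
f 59 51 60
f 59 60 53
f 60 51 61
f 60 61 53
f 61 51 62
f 61 62 53
f 62 51 63
f 62 63 53
f 63 51 64
f 63 64 53
f 64 51 52
f 64 52 53
f 66 65 69
f 66 69 67
f 67 69 70
f 67 70 68
f 69 65 71
f 69 71 70
f 70 71 72
f 70 72 68
f 71 65 73
f 71 73 72
f 72 73 74
f 72 74 68
f 73 65 75
f 73 75 74
f 74 75 76
f 74 76 68
f 75 65 77
f 75 77 76
f 76 77 78
f 76 78 68
f 77 65 79
f 77 79 78
f 78 79 80
f 78 80 68
f 79 65 81
f 79 81 80
f 80 81 82
f 80 82 68
f 81 65 66
f 81 66 82
f 82 66 67
f 82 67 68
f 84 86 83
f 87 84 83
f 83 86 85
f 85 87 83
f 84 90 86
f 88 84 87
f 88 90 84
f 86 90 85
f 89 87 85
f 85 90 89
f 89 88 87
f 90 88 89



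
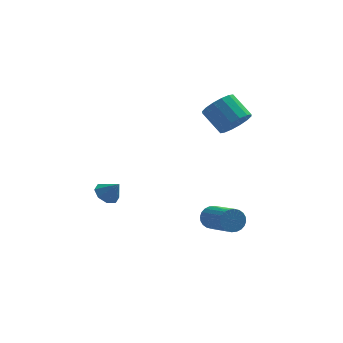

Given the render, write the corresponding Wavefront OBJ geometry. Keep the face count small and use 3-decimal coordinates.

v 2.343 -1.395 2.261
v 2.789 -1.684 2.95
v 2.103 -0.793 3.768
v 1.657 -0.505 3.079
v 3.035 -1.344 2.786
v 2.348 -0.453 3.604
v 3.095 -1.017 2.482
v 2.409 -0.127 3.299
v 2.954 -0.793 2.118
v 2.268 0.098 2.935
v 2.649 -0.729 1.793
v 1.963 0.161 2.61
v 2.262 -0.844 1.593
v 1.576 0.046 2.41
v 1.897 -1.107 1.572
v 1.211 -0.216 2.39
v 1.652 -1.447 1.736
v 0.965 -0.556 2.554
v 1.591 -1.773 2.041
v 0.905 -0.883 2.858
v 1.732 -1.998 2.405
v 1.046 -1.107 3.222
v 2.037 -2.061 2.73
v 1.351 -1.171 3.547
v 2.424 -1.946 2.93
v 1.738 -1.056 3.747
v 1.193 -2.524 -3.047
v 1.514 -2.187 -2.622
v 2.148 -3.92 -1.728
v 1.827 -4.256 -2.153
v 1.296 -2.209 -2.511
v 1.93 -3.942 -1.617
v 1.063 -2.279 -2.481
v 1.696 -4.012 -1.587
v 0.849 -2.387 -2.538
v 1.482 -4.119 -1.644
v 0.687 -2.515 -2.672
v 1.321 -4.248 -1.778
v 0.603 -2.644 -2.863
v 1.237 -4.377 -1.969
v 0.608 -2.756 -3.082
v 1.242 -4.488 -2.188
v 0.703 -2.831 -3.296
v 1.337 -4.564 -2.402
v 0.872 -2.86 -3.472
v 1.506 -4.593 -2.578
v 1.09 -2.838 -3.583
v 1.724 -4.571 -2.689
v 1.324 -2.768 -3.613
v 1.957 -4.501 -2.719
v 1.538 -2.661 -3.556
v 2.171 -4.393 -2.662
v 1.699 -2.532 -3.422
v 2.333 -4.265 -2.528
v 1.783 -2.403 -3.231
v 2.417 -4.136 -2.337
v 1.778 -2.292 -3.012
v 2.412 -4.024 -2.118
v 1.683 -2.216 -2.798
v 2.317 -3.949 -1.904
v -3.322 -0.147 -2.649
v -2.958 -0.536 -3.056
v -2.778 -0.473 -1.851
v -2.758 -0.067 -3.001
v -2.888 0.355 -2.741
v -3.273 0.483 -2.426
v -3.686 0.241 -2.243
v -3.887 -0.227 -2.297
v -3.756 -0.649 -2.558
v -3.372 -0.777 -2.872
f 2 1 5
f 2 5 3
f 3 5 6
f 3 6 4
f 5 1 7
f 5 7 6
f 6 7 8
f 6 8 4
f 7 1 9
f 7 9 8
f 8 9 10
f 8 10 4
f 9 1 11
f 9 11 10
f 10 11 12
f 10 12 4
f 11 1 13
f 11 13 12
f 12 13 14
f 12 14 4
f 13 1 15
f 13 15 14
f 14 15 16
f 14 16 4
f 15 1 17
f 15 17 16
f 16 17 18
f 16 18 4
f 17 1 19
f 17 19 18
f 18 19 20
f 18 20 4
f 19 1 21
f 19 21 20
f 20 21 22
f 20 22 4
f 21 1 23
f 21 23 22
f 22 23 24
f 22 24 4
f 23 1 25
f 23 25 24
f 24 25 26
f 24 26 4
f 25 1 2
f 25 2 26
f 26 2 3
f 26 3 4
f 28 27 31
f 28 31 29
f 29 31 32
f 29 32 30
f 31 27 33
f 31 33 32
f 32 33 34
f 32 34 30
f 33 27 35
f 33 35 34
f 34 35 36
f 34 36 30
f 35 27 37
f 35 37 36
f 36 37 38
f 36 38 30
f 37 27 39
f 37 39 38
f 38 39 40
f 38 40 30
f 39 27 41
f 39 41 40
f 40 41 42
f 40 42 30
f 41 27 43
f 41 43 42
f 42 43 44
f 42 44 30
f 43 27 45
f 43 45 44
f 44 45 46
f 44 46 30
f 45 27 47
f 45 47 46
f 46 47 48
f 46 48 30
f 47 27 49
f 47 49 48
f 48 49 50
f 48 50 30
f 49 27 51
f 49 51 50
f 50 51 52
f 50 52 30
f 51 27 53
f 51 53 52
f 52 53 54
f 52 54 30
f 53 27 55
f 53 55 54
f 54 55 56
f 54 56 30
f 55 27 57
f 55 57 56
f 56 57 58
f 56 58 30
f 57 27 59
f 57 59 58
f 58 59 60
f 58 60 30
f 59 27 28
f 59 28 60
f 60 28 29
f 60 29 30
f 62 61 64
f 62 64 63
f 64 61 65
f 64 65 63
f 65 61 66
f 65 66 63
f 66 61 67
f 66 67 63
f 67 61 68
f 67 68 63
f 68 61 69
f 68 69 63
f 69 61 70
f 69 70 63
f 70 61 62
f 70 62 63



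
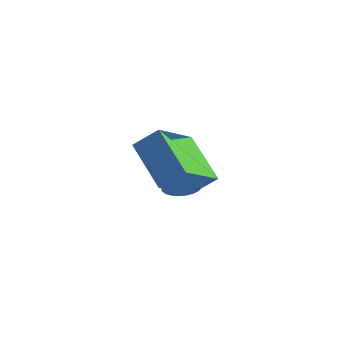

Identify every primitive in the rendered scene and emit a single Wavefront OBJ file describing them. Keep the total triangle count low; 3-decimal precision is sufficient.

v 1.062 -3.912 -0.635
v -0.28 -3.47 0.447
v 0.933 -2.405 -1.411
v -0.409 -1.962 -0.329
v 1.689 -3.538 -0.011
v 0.347 -3.095 1.071
v 1.56 -2.03 -0.787
v 0.218 -1.588 0.295
v -1.414 -0.112 -2.665
v -0.945 0.081 -2.345
v -2.446 0.812 -1.715
v -0.955 0.243 -2.513
v -1.035 0.351 -2.705
v -1.173 0.389 -2.891
v -1.347 0.35 -3.042
v -1.532 0.241 -3.136
v -1.698 0.078 -3.158
v -1.822 -0.114 -3.106
v -1.883 -0.305 -2.986
v -1.873 -0.468 -2.818
v -1.793 -0.576 -2.626
v -1.656 -0.613 -2.44
v -1.481 -0.574 -2.289
v -1.297 -0.465 -2.195
v -1.13 -0.302 -2.172
v -1.007 -0.11 -2.225
f 2 4 1
f 5 2 1
f 1 4 3
f 3 5 1
f 2 8 4
f 6 2 5
f 6 8 2
f 4 8 3
f 7 5 3
f 3 8 7
f 7 6 5
f 8 6 7
f 10 9 12
f 10 12 11
f 12 9 13
f 12 13 11
f 13 9 14
f 13 14 11
f 14 9 15
f 14 15 11
f 15 9 16
f 15 16 11
f 16 9 17
f 16 17 11
f 17 9 18
f 17 18 11
f 18 9 19
f 18 19 11
f 19 9 20
f 19 20 11
f 20 9 21
f 20 21 11
f 21 9 22
f 21 22 11
f 22 9 23
f 22 23 11
f 23 9 24
f 23 24 11
f 24 9 25
f 24 25 11
f 25 9 26
f 25 26 11
f 26 9 10
f 26 10 11



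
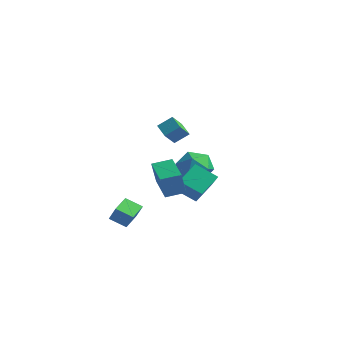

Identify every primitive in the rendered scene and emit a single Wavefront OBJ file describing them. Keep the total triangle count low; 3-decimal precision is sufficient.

v -0.754 1.046 -1.421
v 0.5 0.35 -0.384
v -0.849 2.158 -0.56
v 0.405 1.463 0.477
v 0.215 1.697 -2.157
v 1.469 1.002 -1.12
v 0.12 2.81 -1.296
v 1.374 2.114 -0.259
v 1.28 -0.592 2.585
v 1.398 -1.278 3.217
v 0.439 -0.365 2.988
v 0.557 -1.052 3.62
v 1.703 -0.008 3.14
v 1.821 -0.695 3.772
v 0.862 0.218 3.543
v 0.98 -0.468 4.175
v -2.112 3.779 -1.465
v -1.233 4.143 -0.926
v -2.167 2.357 -0.414
v -1.288 2.721 0.125
v -2.242 3.247 0.218
v -2.208 4.126 -0.432
v -1.192 2.374 -0.908
v -1.158 3.253 -1.558
v -0.664 3.275 -0.582
v -1.313 3.814 0.114
v -2.087 2.686 -1.454
v -2.736 3.225 -0.758
v -3.118 -1.178 -3.633
v -3.568 -0.195 -3.271
v -2.374 -0.659 -4.12
v -2.823 0.324 -3.758
v -2.517 -1.224 -2.762
v -2.966 -0.241 -2.4
v -1.772 -0.705 -3.249
v -2.222 0.278 -2.887
v -0.229 -0.483 -0.389
v -0.102 -0.89 0.902
v 0.27 0.422 -0.153
v 0.396 0.015 1.139
v 1.404 -1.275 -0.799
v 1.53 -1.682 0.493
v 1.902 -0.37 -0.562
v 2.029 -0.777 0.729
f 2 4 1
f 5 2 1
f 1 4 3
f 3 5 1
f 2 8 4
f 6 2 5
f 6 8 2
f 4 8 3
f 7 5 3
f 3 8 7
f 7 6 5
f 8 6 7
f 10 12 9
f 13 10 9
f 9 12 11
f 11 13 9
f 10 16 12
f 14 10 13
f 14 16 10
f 12 16 11
f 15 13 11
f 11 16 15
f 15 14 13
f 16 14 15
f 17 28 22
f 17 22 18
f 17 18 24
f 17 24 27
f 17 27 28
f 18 22 26
f 22 28 21
f 28 27 19
f 27 24 23
f 24 18 25
f 20 26 21
f 20 21 19
f 20 19 23
f 20 23 25
f 20 25 26
f 21 26 22
f 19 21 28
f 23 19 27
f 25 23 24
f 26 25 18
f 30 32 29
f 33 30 29
f 29 32 31
f 31 33 29
f 30 36 32
f 34 30 33
f 34 36 30
f 32 36 31
f 35 33 31
f 31 36 35
f 35 34 33
f 36 34 35
f 38 40 37
f 41 38 37
f 37 40 39
f 39 41 37
f 38 44 40
f 42 38 41
f 42 44 38
f 40 44 39
f 43 41 39
f 39 44 43
f 43 42 41
f 44 42 43



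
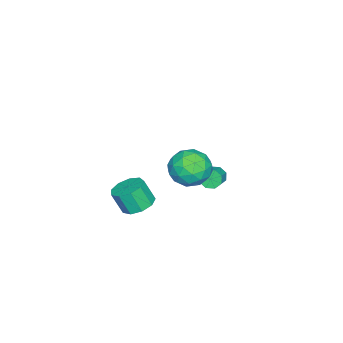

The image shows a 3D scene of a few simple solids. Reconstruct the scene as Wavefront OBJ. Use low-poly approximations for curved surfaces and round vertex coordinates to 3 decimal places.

v 1.726 2.673 2.683
v 2.625 3.188 2.998
v 2.655 1.772 1.502
v 3.554 2.287 1.817
v 3.077 1.576 2.481
v 2.502 2.133 3.21
v 2.778 2.827 1.29
v 2.203 3.384 2.019
v 3.275 3.283 2.137
v 3.46 2.51 2.873
v 1.82 2.45 1.627
v 2.005 1.677 2.363
v 2.094 3.01 2.944
v 3.186 1.95 1.556
v 2.906 1.532 1.946
v 3.434 1.835 2.131
v 2.022 2.39 3.069
v 2.55 2.693 3.254
v 2.816 1.745 2.95
v 2.73 2.267 1.246
v 3.258 2.57 1.431
v 1.846 3.125 2.369
v 2.374 3.428 2.554
v 2.464 3.215 1.55
v 3.004 3.368 2.623
v 3.551 2.838 1.929
v 3.094 3.156 1.619
v 2.757 3.483 2.048
v 3.113 2.914 3.055
v 3.659 2.384 2.362
v 3.379 1.966 2.752
v 3.041 2.294 3.18
v 3.495 2.97 2.549
v 1.621 2.576 2.138
v 2.167 2.046 1.445
v 2.239 2.666 1.32
v 1.901 2.994 1.748
v 1.729 2.122 2.571
v 2.276 1.592 1.877
v 2.523 1.477 2.452
v 2.186 1.804 2.881
v 1.785 1.99 1.951
v -3.919 0.984 -3.445
v -3.651 0.854 -3.954
v -2.733 0.985 -3.504
v -3.001 1.116 -2.995
v -3.735 1.295 -3.911
v -2.817 1.427 -3.462
v -3.927 1.555 -3.595
v -3.009 1.686 -3.146
v -4.114 1.48 -3.191
v -3.197 1.611 -2.742
v -4.187 1.115 -2.936
v -3.269 1.246 -2.486
v -4.103 0.673 -2.978
v -3.185 0.805 -2.529
v -3.911 0.414 -3.294
v -2.993 0.545 -2.845
v -3.723 0.489 -3.698
v -2.806 0.62 -3.249
v 0.408 -1.135 -3.138
v 1.098 -0.623 -2.948
v 1.183 -1.173 -1.773
v 0.492 -1.685 -1.962
v 0.588 -0.35 -2.783
v 0.672 -0.899 -1.608
v -0.007 -0.444 -2.784
v 0.078 -0.993 -1.609
v -0.408 -0.862 -2.951
v -0.323 -1.411 -1.776
v -0.427 -1.407 -3.204
v -0.342 -1.956 -2.029
v -0.055 -1.825 -3.427
v 0.029 -2.375 -2.252
v 0.532 -1.921 -3.514
v 0.617 -2.47 -2.339
v 1.062 -1.649 -3.425
v 1.147 -2.198 -2.25
v 1.285 -1.136 -3.201
v 1.37 -1.686 -2.026
f 1 38 17
f 38 12 41
f 17 41 6
f 38 41 17
f 1 17 13
f 17 6 18
f 13 18 2
f 17 18 13
f 1 13 22
f 13 2 23
f 22 23 8
f 13 23 22
f 1 22 34
f 22 8 37
f 34 37 11
f 22 37 34
f 1 34 38
f 34 11 42
f 38 42 12
f 34 42 38
f 2 18 29
f 18 6 32
f 29 32 10
f 18 32 29
f 6 41 19
f 41 12 40
f 19 40 5
f 41 40 19
f 12 42 39
f 42 11 35
f 39 35 3
f 42 35 39
f 11 37 36
f 37 8 24
f 36 24 7
f 37 24 36
f 8 23 28
f 23 2 25
f 28 25 9
f 23 25 28
f 4 30 16
f 30 10 31
f 16 31 5
f 30 31 16
f 4 16 14
f 16 5 15
f 14 15 3
f 16 15 14
f 4 14 21
f 14 3 20
f 21 20 7
f 14 20 21
f 4 21 26
f 21 7 27
f 26 27 9
f 21 27 26
f 4 26 30
f 26 9 33
f 30 33 10
f 26 33 30
f 5 31 19
f 31 10 32
f 19 32 6
f 31 32 19
f 3 15 39
f 15 5 40
f 39 40 12
f 15 40 39
f 7 20 36
f 20 3 35
f 36 35 11
f 20 35 36
f 9 27 28
f 27 7 24
f 28 24 8
f 27 24 28
f 10 33 29
f 33 9 25
f 29 25 2
f 33 25 29
f 44 43 47
f 44 47 45
f 45 47 48
f 45 48 46
f 47 43 49
f 47 49 48
f 48 49 50
f 48 50 46
f 49 43 51
f 49 51 50
f 50 51 52
f 50 52 46
f 51 43 53
f 51 53 52
f 52 53 54
f 52 54 46
f 53 43 55
f 53 55 54
f 54 55 56
f 54 56 46
f 55 43 57
f 55 57 56
f 56 57 58
f 56 58 46
f 57 43 59
f 57 59 58
f 58 59 60
f 58 60 46
f 59 43 44
f 59 44 60
f 60 44 45
f 60 45 46
f 62 61 65
f 62 65 63
f 63 65 66
f 63 66 64
f 65 61 67
f 65 67 66
f 66 67 68
f 66 68 64
f 67 61 69
f 67 69 68
f 68 69 70
f 68 70 64
f 69 61 71
f 69 71 70
f 70 71 72
f 70 72 64
f 71 61 73
f 71 73 72
f 72 73 74
f 72 74 64
f 73 61 75
f 73 75 74
f 74 75 76
f 74 76 64
f 75 61 77
f 75 77 76
f 76 77 78
f 76 78 64
f 77 61 79
f 77 79 78
f 78 79 80
f 78 80 64
f 79 61 62
f 79 62 80
f 80 62 63
f 80 63 64



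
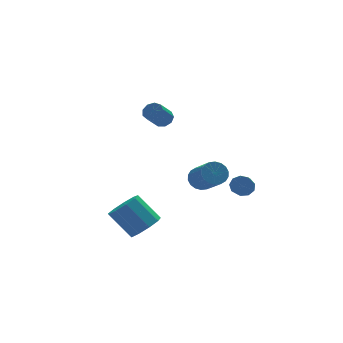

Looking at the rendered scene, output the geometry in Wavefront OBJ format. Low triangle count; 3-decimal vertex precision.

v 1.077 -2.655 -1.052
v 1.756 -2.655 -1.095
v 1.822 -4.045 -0.051
v 1.143 -4.045 -0.008
v 1.703 -2.477 -0.855
v 1.769 -3.868 0.189
v 1.527 -2.335 -0.654
v 1.593 -3.726 0.389
v 1.261 -2.256 -0.533
v 1.327 -3.647 0.511
v 0.959 -2.256 -0.514
v 1.025 -3.647 0.53
v 0.681 -2.335 -0.601
v 0.747 -3.726 0.443
v 0.48 -2.477 -0.778
v 0.546 -3.868 0.266
v 0.398 -2.655 -1.009
v 0.464 -4.045 0.035
v 0.451 -2.832 -1.249
v 0.517 -4.223 -0.205
v 0.627 -2.974 -1.449
v 0.693 -4.365 -0.406
v 0.893 -3.053 -1.571
v 0.959 -4.444 -0.527
v 1.195 -3.053 -1.59
v 1.261 -4.444 -0.546
v 1.473 -2.974 -1.503
v 1.539 -4.365 -0.459
v 1.674 -2.832 -1.326
v 1.74 -4.223 -0.282
v 0.964 1.659 0.981
v 1.375 1.322 1.157
v 0.627 0.845 1.994
v 0.216 1.181 1.819
v 1.384 1.651 1.352
v 0.636 1.174 2.189
v 1.195 1.984 1.374
v 0.447 1.507 2.211
v 0.899 2.165 1.212
v 0.151 1.688 2.049
v 0.633 2.109 0.942
v -0.115 1.631 1.779
v 0.522 1.842 0.691
v -0.226 1.364 1.528
v 0.618 1.489 0.575
v -0.13 1.012 1.413
v 0.875 1.216 0.65
v 0.127 0.739 1.487
v 1.175 1.15 0.88
v 0.427 0.673 1.717
v -1.933 -3.133 -3.424
v -1.194 -2.63 -3.312
v -1.969 -1.764 -2.085
v -2.707 -2.267 -2.196
v -1.565 -2.371 -3.73
v -2.34 -1.505 -2.503
v -2.108 -2.468 -4.004
v -2.883 -1.602 -2.777
v -2.568 -2.876 -4.006
v -3.343 -2.01 -2.779
v -2.731 -3.405 -3.736
v -3.506 -2.539 -2.509
v -2.521 -3.806 -3.32
v -3.296 -2.94 -2.093
v -2.035 -3.893 -2.952
v -2.81 -3.027 -1.725
v -1.501 -3.624 -2.805
v -2.276 -2.758 -1.578
v -1.169 -3.125 -2.947
v -1.944 -2.259 -1.72
v 3.872 -1.335 -2.876
v 4.264 -1.26 -2.455
v 3.72 -2.191 -1.784
v 3.328 -2.265 -2.204
v 3.949 -1.029 -2.389
v 3.405 -1.959 -1.718
v 3.598 -0.94 -2.551
v 3.054 -1.871 -1.88
v 3.375 -1.036 -2.865
v 2.831 -1.967 -2.194
v 3.385 -1.272 -3.184
v 2.84 -2.203 -2.513
v 3.623 -1.537 -3.358
v 3.078 -2.468 -2.687
v 3.977 -1.707 -3.307
v 3.433 -2.638 -2.636
v 4.283 -1.703 -3.054
v 3.738 -2.634 -2.383
v 4.396 -1.527 -2.717
v 3.852 -2.458 -2.046
f 2 1 5
f 2 5 3
f 3 5 6
f 3 6 4
f 5 1 7
f 5 7 6
f 6 7 8
f 6 8 4
f 7 1 9
f 7 9 8
f 8 9 10
f 8 10 4
f 9 1 11
f 9 11 10
f 10 11 12
f 10 12 4
f 11 1 13
f 11 13 12
f 12 13 14
f 12 14 4
f 13 1 15
f 13 15 14
f 14 15 16
f 14 16 4
f 15 1 17
f 15 17 16
f 16 17 18
f 16 18 4
f 17 1 19
f 17 19 18
f 18 19 20
f 18 20 4
f 19 1 21
f 19 21 20
f 20 21 22
f 20 22 4
f 21 1 23
f 21 23 22
f 22 23 24
f 22 24 4
f 23 1 25
f 23 25 24
f 24 25 26
f 24 26 4
f 25 1 27
f 25 27 26
f 26 27 28
f 26 28 4
f 27 1 29
f 27 29 28
f 28 29 30
f 28 30 4
f 29 1 2
f 29 2 30
f 30 2 3
f 30 3 4
f 32 31 35
f 32 35 33
f 33 35 36
f 33 36 34
f 35 31 37
f 35 37 36
f 36 37 38
f 36 38 34
f 37 31 39
f 37 39 38
f 38 39 40
f 38 40 34
f 39 31 41
f 39 41 40
f 40 41 42
f 40 42 34
f 41 31 43
f 41 43 42
f 42 43 44
f 42 44 34
f 43 31 45
f 43 45 44
f 44 45 46
f 44 46 34
f 45 31 47
f 45 47 46
f 46 47 48
f 46 48 34
f 47 31 49
f 47 49 48
f 48 49 50
f 48 50 34
f 49 31 32
f 49 32 50
f 50 32 33
f 50 33 34
f 52 51 55
f 52 55 53
f 53 55 56
f 53 56 54
f 55 51 57
f 55 57 56
f 56 57 58
f 56 58 54
f 57 51 59
f 57 59 58
f 58 59 60
f 58 60 54
f 59 51 61
f 59 61 60
f 60 61 62
f 60 62 54
f 61 51 63
f 61 63 62
f 62 63 64
f 62 64 54
f 63 51 65
f 63 65 64
f 64 65 66
f 64 66 54
f 65 51 67
f 65 67 66
f 66 67 68
f 66 68 54
f 67 51 69
f 67 69 68
f 68 69 70
f 68 70 54
f 69 51 52
f 69 52 70
f 70 52 53
f 70 53 54
f 72 71 75
f 72 75 73
f 73 75 76
f 73 76 74
f 75 71 77
f 75 77 76
f 76 77 78
f 76 78 74
f 77 71 79
f 77 79 78
f 78 79 80
f 78 80 74
f 79 71 81
f 79 81 80
f 80 81 82
f 80 82 74
f 81 71 83
f 81 83 82
f 82 83 84
f 82 84 74
f 83 71 85
f 83 85 84
f 84 85 86
f 84 86 74
f 85 71 87
f 85 87 86
f 86 87 88
f 86 88 74
f 87 71 89
f 87 89 88
f 88 89 90
f 88 90 74
f 89 71 72
f 89 72 90
f 90 72 73
f 90 73 74



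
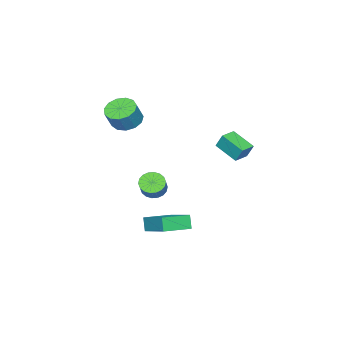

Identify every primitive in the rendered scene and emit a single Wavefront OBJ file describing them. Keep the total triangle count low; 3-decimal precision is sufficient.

v 0.362 -2.944 2.939
v 1.059 -2.481 2.533
v 1.695 -2.454 3.655
v 0.998 -2.916 4.061
v 0.726 -2.118 2.713
v 1.362 -2.091 3.835
v 0.278 -2.018 2.964
v 0.914 -1.991 4.086
v -0.144 -2.211 3.208
v 0.492 -2.184 4.33
v -0.405 -2.637 3.366
v 0.231 -2.61 4.488
v -0.423 -3.16 3.389
v 0.213 -3.133 4.511
v -0.191 -3.615 3.269
v 0.445 -3.588 4.391
v 0.216 -3.856 3.044
v 0.852 -3.829 4.166
v 0.67 -3.808 2.786
v 1.306 -3.781 3.908
v 1.025 -3.485 2.576
v 1.661 -3.458 3.698
v 1.171 -2.99 2.482
v 1.807 -2.963 3.604
v -1.388 2.432 2.19
v -1.382 2.855 3.063
v -1.254 3.803 1.525
v -1.249 4.226 2.398
v -0.431 2.354 2.222
v -0.426 2.777 3.095
v -0.298 3.725 1.557
v -0.292 4.148 2.43
v -2.803 -3.519 -4.004
v -2.21 -3.923 -4.308
v -1.423 -3.465 -3.38
v -2.017 -3.061 -3.076
v -2.19 -3.62 -4.475
v -1.403 -3.162 -3.547
v -2.291 -3.296 -4.548
v -1.504 -2.838 -3.62
v -2.494 -3.017 -4.514
v -1.707 -2.559 -3.586
v -2.758 -2.837 -4.379
v -1.972 -2.379 -3.451
v -3.032 -2.792 -4.17
v -2.245 -2.334 -3.242
v -3.259 -2.891 -3.927
v -2.473 -2.433 -2.999
v -3.397 -3.115 -3.7
v -2.61 -2.657 -2.772
v -3.417 -3.418 -3.533
v -2.63 -2.96 -2.605
v -3.316 -3.742 -3.46
v -2.529 -3.284 -2.532
v -3.113 -4.021 -3.494
v -2.326 -3.563 -2.566
v -2.848 -4.201 -3.629
v -2.062 -3.743 -2.701
v -2.575 -4.246 -3.838
v -1.788 -3.788 -2.91
v -2.347 -4.147 -4.081
v -1.561 -3.689 -3.153
v 0.943 0.528 -4.16
v 0.653 0.211 -3.346
v 1.704 2.324 -3.188
v 1.414 2.007 -2.375
v 2.426 -0.227 -3.925
v 2.136 -0.544 -3.112
v 3.187 1.569 -2.954
v 2.897 1.252 -2.14
f 2 1 5
f 2 5 3
f 3 5 6
f 3 6 4
f 5 1 7
f 5 7 6
f 6 7 8
f 6 8 4
f 7 1 9
f 7 9 8
f 8 9 10
f 8 10 4
f 9 1 11
f 9 11 10
f 10 11 12
f 10 12 4
f 11 1 13
f 11 13 12
f 12 13 14
f 12 14 4
f 13 1 15
f 13 15 14
f 14 15 16
f 14 16 4
f 15 1 17
f 15 17 16
f 16 17 18
f 16 18 4
f 17 1 19
f 17 19 18
f 18 19 20
f 18 20 4
f 19 1 21
f 19 21 20
f 20 21 22
f 20 22 4
f 21 1 23
f 21 23 22
f 22 23 24
f 22 24 4
f 23 1 2
f 23 2 24
f 24 2 3
f 24 3 4
f 26 28 25
f 29 26 25
f 25 28 27
f 27 29 25
f 26 32 28
f 30 26 29
f 30 32 26
f 28 32 27
f 31 29 27
f 27 32 31
f 31 30 29
f 32 30 31
f 34 33 37
f 34 37 35
f 35 37 38
f 35 38 36
f 37 33 39
f 37 39 38
f 38 39 40
f 38 40 36
f 39 33 41
f 39 41 40
f 40 41 42
f 40 42 36
f 41 33 43
f 41 43 42
f 42 43 44
f 42 44 36
f 43 33 45
f 43 45 44
f 44 45 46
f 44 46 36
f 45 33 47
f 45 47 46
f 46 47 48
f 46 48 36
f 47 33 49
f 47 49 48
f 48 49 50
f 48 50 36
f 49 33 51
f 49 51 50
f 50 51 52
f 50 52 36
f 51 33 53
f 51 53 52
f 52 53 54
f 52 54 36
f 53 33 55
f 53 55 54
f 54 55 56
f 54 56 36
f 55 33 57
f 55 57 56
f 56 57 58
f 56 58 36
f 57 33 59
f 57 59 58
f 58 59 60
f 58 60 36
f 59 33 61
f 59 61 60
f 60 61 62
f 60 62 36
f 61 33 34
f 61 34 62
f 62 34 35
f 62 35 36
f 64 66 63
f 67 64 63
f 63 66 65
f 65 67 63
f 64 70 66
f 68 64 67
f 68 70 64
f 66 70 65
f 69 67 65
f 65 70 69
f 69 68 67
f 70 68 69



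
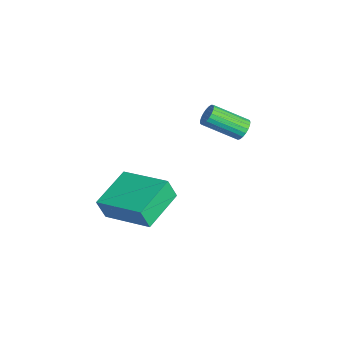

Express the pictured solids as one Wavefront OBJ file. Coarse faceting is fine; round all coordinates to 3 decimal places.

v 0.934 2.238 2.151
v 1.307 2.354 2.479
v 0.999 0.979 3.317
v 0.626 0.862 2.989
v 1.138 2.447 2.569
v 0.83 1.071 3.407
v 0.934 2.503 2.587
v 0.627 1.127 3.425
v 0.731 2.514 2.529
v 0.423 1.138 3.367
v 0.562 2.476 2.406
v 0.254 1.101 3.244
v 0.458 2.398 2.239
v 0.15 1.022 3.077
v 0.436 2.292 2.056
v 0.128 0.916 2.894
v 0.5 2.176 1.89
v 0.192 0.801 2.728
v 0.639 2.072 1.77
v 0.331 0.696 2.608
v 0.829 1.996 1.715
v 0.521 0.62 2.553
v 1.038 1.961 1.735
v 0.73 0.586 2.573
v 1.228 1.975 1.828
v 0.92 0.599 2.666
v 1.367 2.034 1.976
v 1.06 0.658 2.814
v 1.432 2.129 2.155
v 1.124 0.753 2.993
v 1.411 2.242 2.333
v 1.103 0.866 3.171
v 3.485 -3.449 -0.112
v 3.5 -3.788 0.807
v 2.12 -2.23 0.36
v 2.135 -2.569 1.279
v 4.965 -1.991 0.401
v 4.98 -2.33 1.32
v 3.6 -0.772 0.873
v 3.615 -1.111 1.792
f 2 1 5
f 2 5 3
f 3 5 6
f 3 6 4
f 5 1 7
f 5 7 6
f 6 7 8
f 6 8 4
f 7 1 9
f 7 9 8
f 8 9 10
f 8 10 4
f 9 1 11
f 9 11 10
f 10 11 12
f 10 12 4
f 11 1 13
f 11 13 12
f 12 13 14
f 12 14 4
f 13 1 15
f 13 15 14
f 14 15 16
f 14 16 4
f 15 1 17
f 15 17 16
f 16 17 18
f 16 18 4
f 17 1 19
f 17 19 18
f 18 19 20
f 18 20 4
f 19 1 21
f 19 21 20
f 20 21 22
f 20 22 4
f 21 1 23
f 21 23 22
f 22 23 24
f 22 24 4
f 23 1 25
f 23 25 24
f 24 25 26
f 24 26 4
f 25 1 27
f 25 27 26
f 26 27 28
f 26 28 4
f 27 1 29
f 27 29 28
f 28 29 30
f 28 30 4
f 29 1 31
f 29 31 30
f 30 31 32
f 30 32 4
f 31 1 2
f 31 2 32
f 32 2 3
f 32 3 4
f 34 36 33
f 37 34 33
f 33 36 35
f 35 37 33
f 34 40 36
f 38 34 37
f 38 40 34
f 36 40 35
f 39 37 35
f 35 40 39
f 39 38 37
f 40 38 39



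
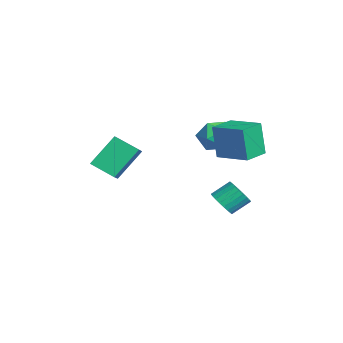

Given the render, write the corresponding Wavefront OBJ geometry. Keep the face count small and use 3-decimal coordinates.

v 3.874 0.765 1.094
v 3.542 0.569 3.026
v 2.866 1.833 1.029
v 2.534 1.637 2.961
v 5.226 2.063 1.459
v 4.894 1.867 3.391
v 4.218 3.131 1.394
v 3.886 2.935 3.326
v 1.315 1.559 2.293
v 2.386 1.421 2.206
v 1.074 0.619 0.834
v 2.145 0.481 0.747
v 1.601 -0.001 1.549
v 1.749 0.579 2.451
v 1.711 1.461 0.589
v 1.859 2.041 1.491
v 2.63 1.36 1.153
v 2.562 0.457 1.746
v 0.898 1.583 1.294
v 0.83 0.68 1.887
v 2.133 1.281 -3.213
v 2.945 1.272 -3
v 2.76 2.27 -2.253
v 1.947 2.279 -2.467
v 2.95 1.469 -3.262
v 2.765 2.467 -2.515
v 2.83 1.638 -3.516
v 2.645 2.635 -2.769
v 2.605 1.752 -3.725
v 2.419 2.749 -2.978
v 2.307 1.794 -3.855
v 2.122 2.792 -3.108
v 1.983 1.759 -3.888
v 1.798 2.756 -3.141
v 1.682 1.65 -3.818
v 1.496 2.648 -3.071
v 1.449 1.486 -3.656
v 1.264 2.483 -2.909
v 1.32 1.29 -3.427
v 1.135 2.288 -2.68
v 1.315 1.093 -3.165
v 1.13 2.091 -2.418
v 1.435 0.925 -2.911
v 1.25 1.922 -2.164
v 1.661 0.811 -2.702
v 1.475 1.808 -1.955
v 1.958 0.768 -2.572
v 1.773 1.766 -1.825
v 2.282 0.804 -2.539
v 2.097 1.801 -1.792
v 2.584 0.912 -2.609
v 2.398 1.91 -1.862
v 2.816 1.077 -2.771
v 2.631 2.074 -2.024
v 0.887 -5.282 -0.508
v 0.242 -3.964 1.064
v 0.185 -5.053 -0.987
v -0.46 -3.735 0.584
v 1.7 -4.125 -1.144
v 1.055 -2.807 0.427
v 0.998 -3.896 -1.624
v 0.353 -2.578 -0.052
f 2 4 1
f 5 2 1
f 1 4 3
f 3 5 1
f 2 8 4
f 6 2 5
f 6 8 2
f 4 8 3
f 7 5 3
f 3 8 7
f 7 6 5
f 8 6 7
f 9 20 14
f 9 14 10
f 9 10 16
f 9 16 19
f 9 19 20
f 10 14 18
f 14 20 13
f 20 19 11
f 19 16 15
f 16 10 17
f 12 18 13
f 12 13 11
f 12 11 15
f 12 15 17
f 12 17 18
f 13 18 14
f 11 13 20
f 15 11 19
f 17 15 16
f 18 17 10
f 22 21 25
f 22 25 23
f 23 25 26
f 23 26 24
f 25 21 27
f 25 27 26
f 26 27 28
f 26 28 24
f 27 21 29
f 27 29 28
f 28 29 30
f 28 30 24
f 29 21 31
f 29 31 30
f 30 31 32
f 30 32 24
f 31 21 33
f 31 33 32
f 32 33 34
f 32 34 24
f 33 21 35
f 33 35 34
f 34 35 36
f 34 36 24
f 35 21 37
f 35 37 36
f 36 37 38
f 36 38 24
f 37 21 39
f 37 39 38
f 38 39 40
f 38 40 24
f 39 21 41
f 39 41 40
f 40 41 42
f 40 42 24
f 41 21 43
f 41 43 42
f 42 43 44
f 42 44 24
f 43 21 45
f 43 45 44
f 44 45 46
f 44 46 24
f 45 21 47
f 45 47 46
f 46 47 48
f 46 48 24
f 47 21 49
f 47 49 48
f 48 49 50
f 48 50 24
f 49 21 51
f 49 51 50
f 50 51 52
f 50 52 24
f 51 21 53
f 51 53 52
f 52 53 54
f 52 54 24
f 53 21 22
f 53 22 54
f 54 22 23
f 54 23 24
f 56 58 55
f 59 56 55
f 55 58 57
f 57 59 55
f 56 62 58
f 60 56 59
f 60 62 56
f 58 62 57
f 61 59 57
f 57 62 61
f 61 60 59
f 62 60 61



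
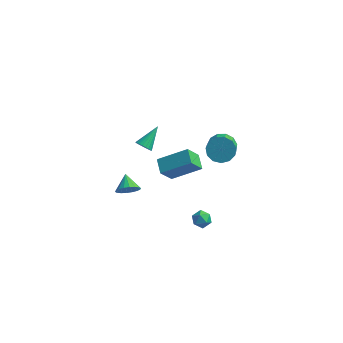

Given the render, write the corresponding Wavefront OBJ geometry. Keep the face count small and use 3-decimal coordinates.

v -1.562 2.843 0.497
v -1.402 3.114 0.021
v -1.118 4.137 1.383
v -1.615 3.176 0.037
v -1.819 3.188 0.123
v -1.985 3.147 0.265
v -2.086 3.06 0.443
v -2.108 2.94 0.629
v -2.046 2.805 0.795
v -1.911 2.676 0.915
v -1.722 2.572 0.972
v -1.509 2.51 0.956
v -1.305 2.499 0.871
v -1.139 2.539 0.728
v -1.037 2.626 0.55
v -1.016 2.747 0.364
v -1.078 2.881 0.198
v -1.213 3.01 0.078
v 3.589 1.884 3.343
v 4.093 2.403 3.827
v 4.374 1.274 4.742
v 3.871 0.756 4.257
v 3.64 2.439 4.011
v 3.921 1.31 4.926
v 3.171 2.299 3.983
v 3.452 1.17 4.898
v 2.835 2.028 3.751
v 3.116 0.899 4.666
v 2.738 1.711 3.39
v 3.019 0.582 4.305
v 2.912 1.449 3.013
v 3.193 0.32 3.928
v 3.301 1.325 2.742
v 3.582 0.197 3.656
v 3.781 1.379 2.661
v 4.062 0.251 3.576
v 4.201 1.594 2.796
v 4.482 0.465 3.711
v 4.426 1.9 3.105
v 4.707 0.772 4.02
v 4.386 2.202 3.49
v 4.667 1.073 4.405
v 2.597 1.104 -2.642
v 3.22 0.911 -2.632
v 2.4 0.429 -3.428
v 3.023 0.236 -3.418
v 2.628 0.087 -2.921
v 2.75 0.505 -2.436
v 2.87 0.835 -3.624
v 2.992 1.253 -3.139
v 3.389 0.745 -3.239
v 3.239 0.283 -2.805
v 2.381 1.057 -3.255
v 2.231 0.595 -2.821
v -2.543 2.672 -4.207
v -2.143 3.163 -4.68
v -3.037 3.588 -3.673
v -2.441 3.107 -4.859
v -2.759 2.965 -4.909
v -3.034 2.765 -4.82
v -3.212 2.547 -4.609
v -3.258 2.353 -4.319
v -3.162 2.222 -4.007
v -2.944 2.181 -3.735
v -2.646 2.237 -3.556
v -2.328 2.378 -3.506
v -2.053 2.578 -3.595
v -1.875 2.797 -3.805
v -1.829 2.99 -4.095
v -1.925 3.121 -4.407
v 0.228 2.125 -0.002
v -0.2 1.388 1.196
v 1.895 2.746 0.976
v 1.466 2.009 2.174
v 0.734 1.291 -0.334
v 0.305 0.554 0.864
v 2.4 1.912 0.644
v 1.972 1.175 1.842
f 2 1 4
f 2 4 3
f 4 1 5
f 4 5 3
f 5 1 6
f 5 6 3
f 6 1 7
f 6 7 3
f 7 1 8
f 7 8 3
f 8 1 9
f 8 9 3
f 9 1 10
f 9 10 3
f 10 1 11
f 10 11 3
f 11 1 12
f 11 12 3
f 12 1 13
f 12 13 3
f 13 1 14
f 13 14 3
f 14 1 15
f 14 15 3
f 15 1 16
f 15 16 3
f 16 1 17
f 16 17 3
f 17 1 18
f 17 18 3
f 18 1 2
f 18 2 3
f 20 19 23
f 20 23 21
f 21 23 24
f 21 24 22
f 23 19 25
f 23 25 24
f 24 25 26
f 24 26 22
f 25 19 27
f 25 27 26
f 26 27 28
f 26 28 22
f 27 19 29
f 27 29 28
f 28 29 30
f 28 30 22
f 29 19 31
f 29 31 30
f 30 31 32
f 30 32 22
f 31 19 33
f 31 33 32
f 32 33 34
f 32 34 22
f 33 19 35
f 33 35 34
f 34 35 36
f 34 36 22
f 35 19 37
f 35 37 36
f 36 37 38
f 36 38 22
f 37 19 39
f 37 39 38
f 38 39 40
f 38 40 22
f 39 19 41
f 39 41 40
f 40 41 42
f 40 42 22
f 41 19 20
f 41 20 42
f 42 20 21
f 42 21 22
f 43 54 48
f 43 48 44
f 43 44 50
f 43 50 53
f 43 53 54
f 44 48 52
f 48 54 47
f 54 53 45
f 53 50 49
f 50 44 51
f 46 52 47
f 46 47 45
f 46 45 49
f 46 49 51
f 46 51 52
f 47 52 48
f 45 47 54
f 49 45 53
f 51 49 50
f 52 51 44
f 56 55 58
f 56 58 57
f 58 55 59
f 58 59 57
f 59 55 60
f 59 60 57
f 60 55 61
f 60 61 57
f 61 55 62
f 61 62 57
f 62 55 63
f 62 63 57
f 63 55 64
f 63 64 57
f 64 55 65
f 64 65 57
f 65 55 66
f 65 66 57
f 66 55 67
f 66 67 57
f 67 55 68
f 67 68 57
f 68 55 69
f 68 69 57
f 69 55 70
f 69 70 57
f 70 55 56
f 70 56 57
f 72 74 71
f 75 72 71
f 71 74 73
f 73 75 71
f 72 78 74
f 76 72 75
f 76 78 72
f 74 78 73
f 77 75 73
f 73 78 77
f 77 76 75
f 78 76 77

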